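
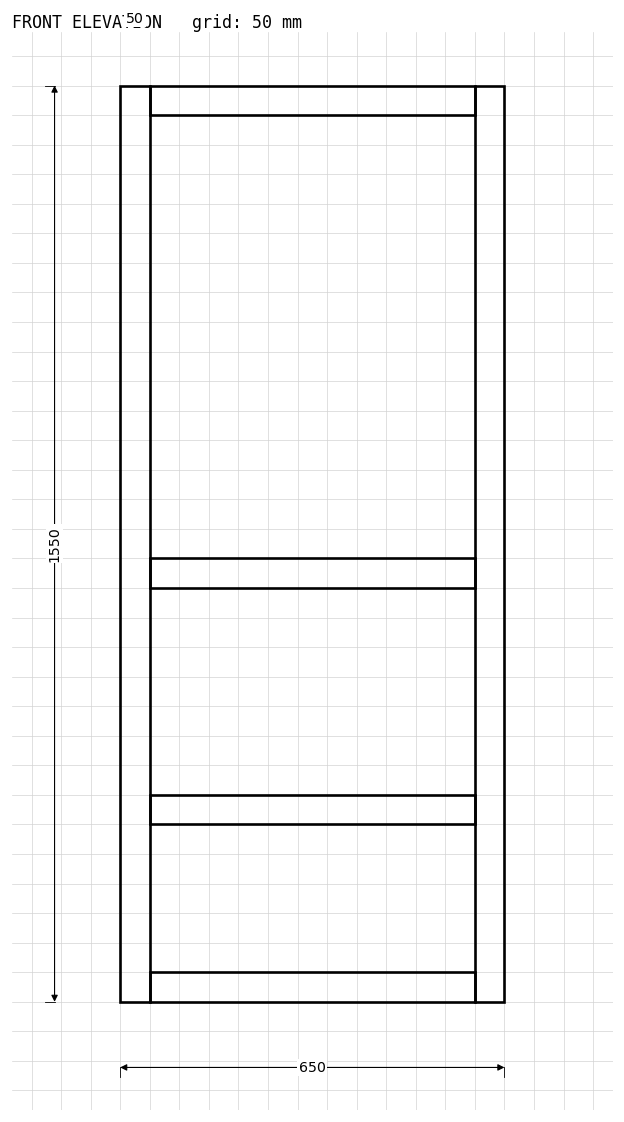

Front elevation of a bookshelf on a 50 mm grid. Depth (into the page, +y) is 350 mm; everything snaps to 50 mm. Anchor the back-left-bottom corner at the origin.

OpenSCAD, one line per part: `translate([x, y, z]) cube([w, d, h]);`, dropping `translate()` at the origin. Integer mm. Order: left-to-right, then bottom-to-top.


cube([50, 350, 1550]);
translate([50, 0, 0]) cube([550, 350, 50]);
translate([50, 0, 300]) cube([550, 350, 50]);
translate([50, 0, 700]) cube([550, 350, 50]);
translate([50, 0, 1500]) cube([550, 350, 50]);
translate([600, 0, 0]) cube([50, 350, 1550]);


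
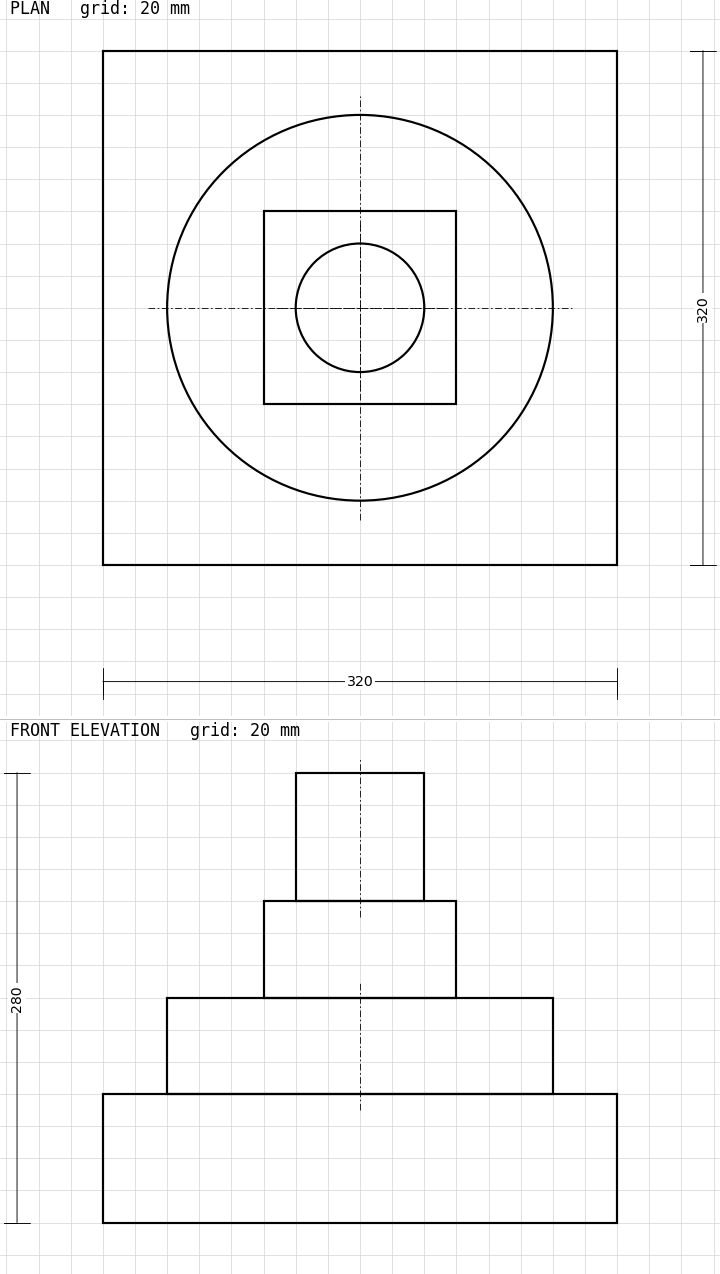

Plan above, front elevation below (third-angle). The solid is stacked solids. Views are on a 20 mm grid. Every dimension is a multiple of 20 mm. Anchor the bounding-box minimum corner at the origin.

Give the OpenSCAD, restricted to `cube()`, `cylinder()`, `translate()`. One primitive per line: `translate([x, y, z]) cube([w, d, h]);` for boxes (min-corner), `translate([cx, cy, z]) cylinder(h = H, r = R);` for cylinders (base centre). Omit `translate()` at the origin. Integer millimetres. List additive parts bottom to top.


cube([320, 320, 80]);
translate([160, 160, 80]) cylinder(h = 60, r = 120);
translate([100, 100, 140]) cube([120, 120, 60]);
translate([160, 160, 200]) cylinder(h = 80, r = 40);


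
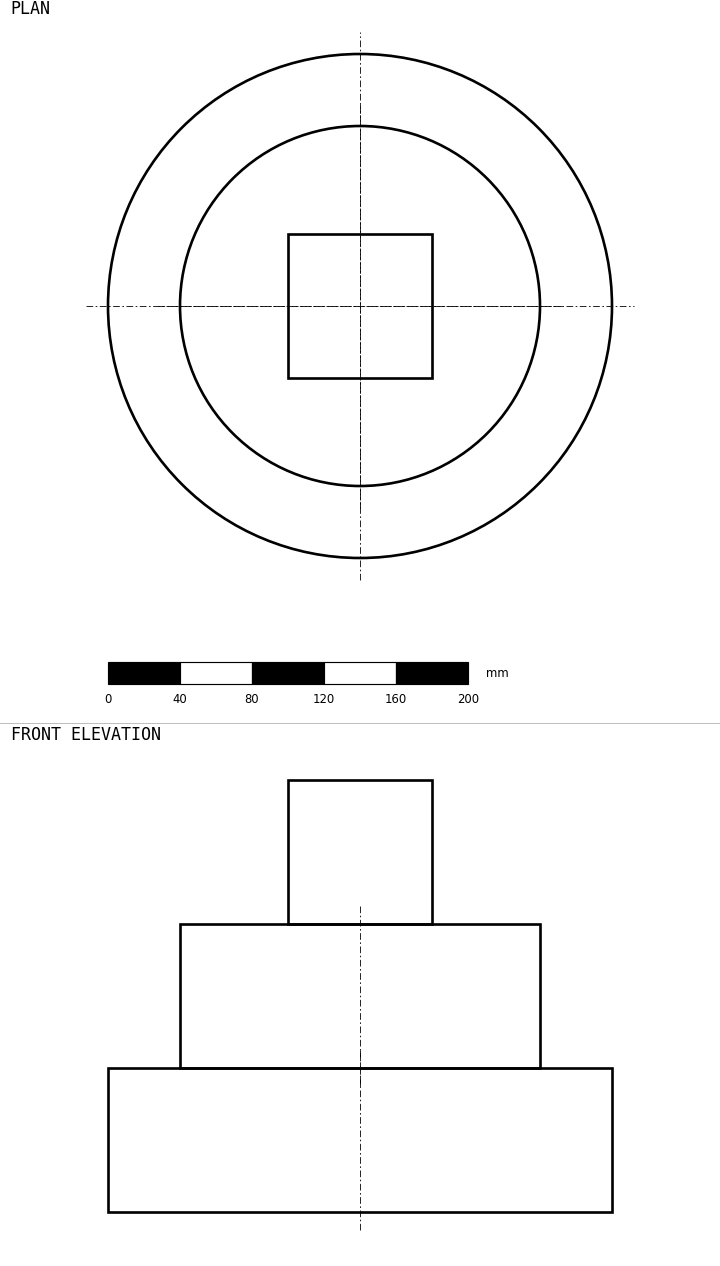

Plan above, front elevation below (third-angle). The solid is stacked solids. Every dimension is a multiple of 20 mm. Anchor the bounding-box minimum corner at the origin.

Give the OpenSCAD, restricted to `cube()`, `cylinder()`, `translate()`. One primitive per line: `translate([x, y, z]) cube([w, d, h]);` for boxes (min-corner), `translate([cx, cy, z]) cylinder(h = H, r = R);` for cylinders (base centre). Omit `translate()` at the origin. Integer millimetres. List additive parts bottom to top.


translate([140, 140, 0]) cylinder(h = 80, r = 140);
translate([140, 140, 80]) cylinder(h = 80, r = 100);
translate([100, 100, 160]) cube([80, 80, 80]);


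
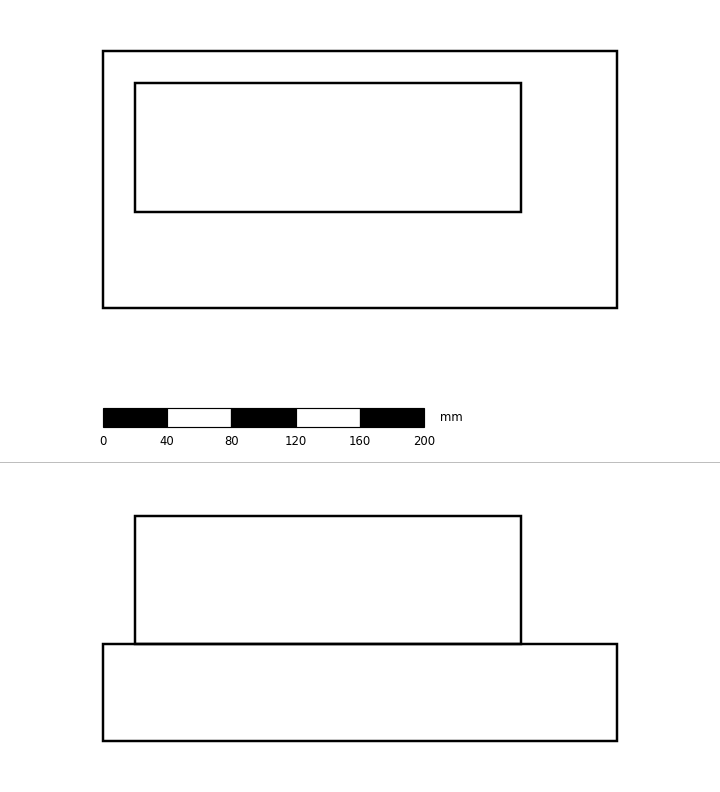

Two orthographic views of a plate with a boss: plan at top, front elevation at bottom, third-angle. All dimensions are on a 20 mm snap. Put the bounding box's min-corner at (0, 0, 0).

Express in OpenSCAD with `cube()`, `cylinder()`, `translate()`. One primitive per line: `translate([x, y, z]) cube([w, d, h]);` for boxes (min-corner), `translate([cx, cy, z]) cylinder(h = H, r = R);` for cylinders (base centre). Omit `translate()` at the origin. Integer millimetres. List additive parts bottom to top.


cube([320, 160, 60]);
translate([20, 60, 60]) cube([240, 80, 80]);


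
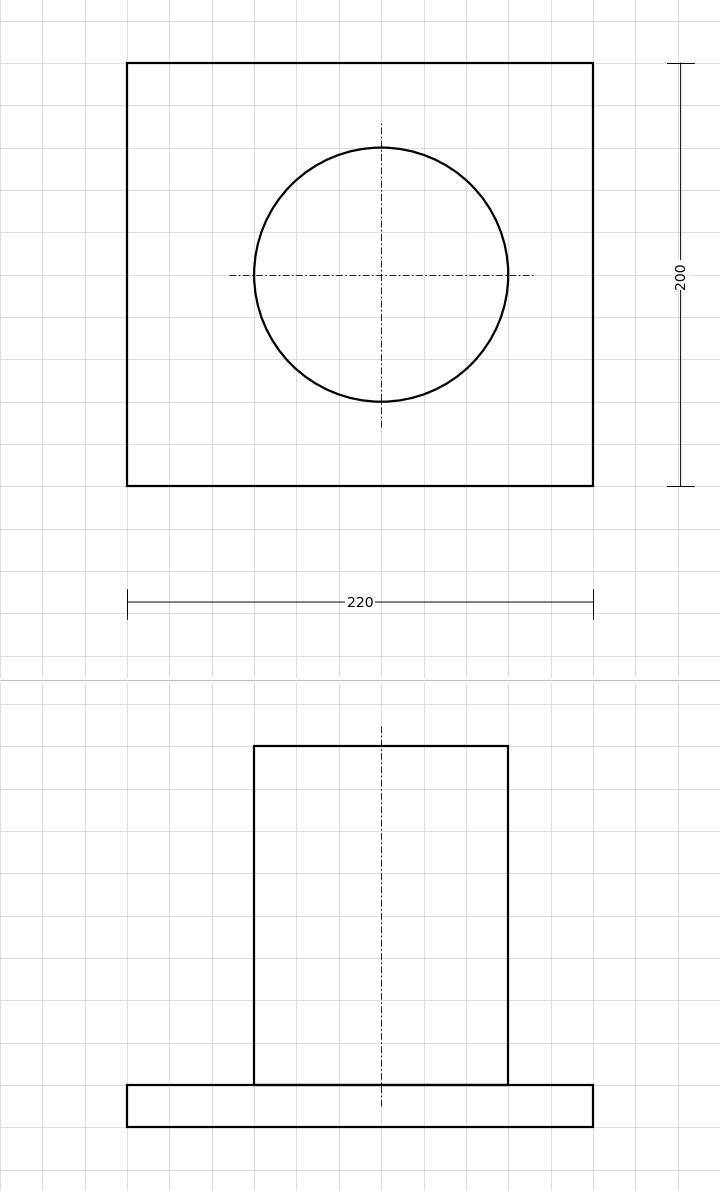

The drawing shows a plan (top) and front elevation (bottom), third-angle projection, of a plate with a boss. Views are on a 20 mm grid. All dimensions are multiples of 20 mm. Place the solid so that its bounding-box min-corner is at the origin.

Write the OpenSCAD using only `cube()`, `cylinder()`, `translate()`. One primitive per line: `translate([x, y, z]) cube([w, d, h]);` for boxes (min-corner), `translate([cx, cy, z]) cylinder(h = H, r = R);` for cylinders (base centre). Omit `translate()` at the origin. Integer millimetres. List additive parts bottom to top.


cube([220, 200, 20]);
translate([120, 100, 20]) cylinder(h = 160, r = 60);


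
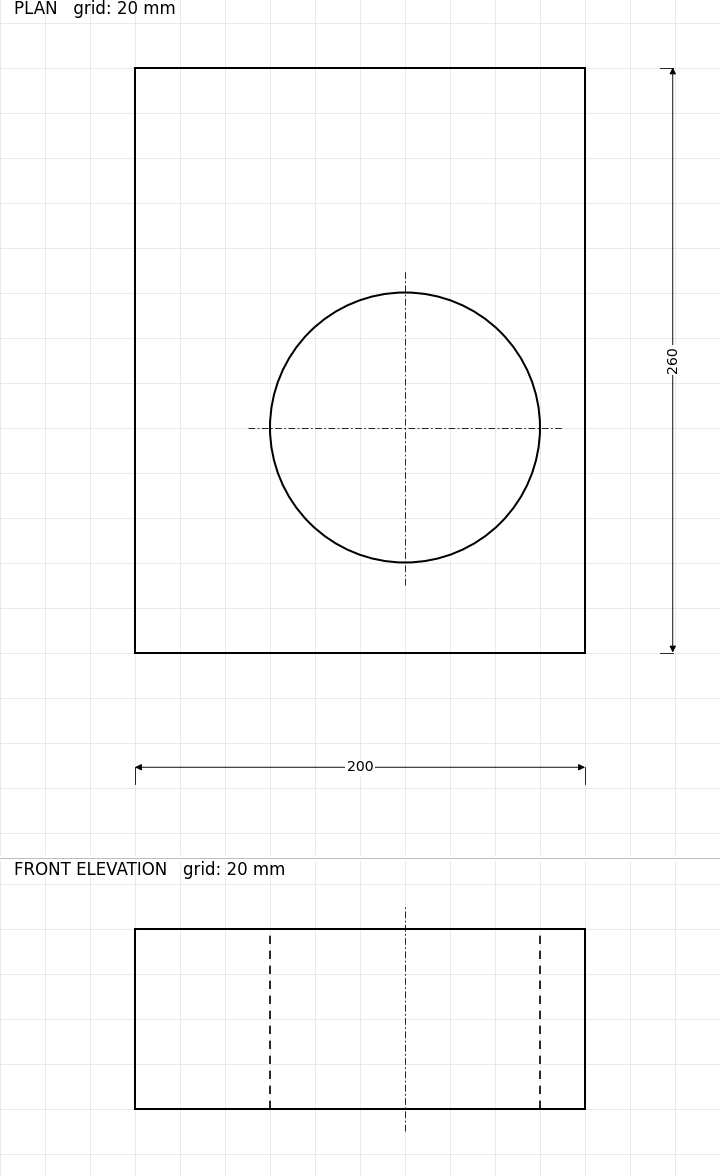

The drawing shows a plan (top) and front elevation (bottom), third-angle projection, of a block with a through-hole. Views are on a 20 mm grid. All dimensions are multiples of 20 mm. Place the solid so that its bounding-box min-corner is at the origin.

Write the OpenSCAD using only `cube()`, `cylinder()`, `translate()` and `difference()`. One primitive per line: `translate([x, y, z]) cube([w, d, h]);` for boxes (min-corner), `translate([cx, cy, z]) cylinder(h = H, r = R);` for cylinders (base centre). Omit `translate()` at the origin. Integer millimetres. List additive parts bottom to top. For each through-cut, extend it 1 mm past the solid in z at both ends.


difference() {
  cube([200, 260, 80]);
  translate([120, 100, -1]) cylinder(h = 82, r = 60);
}


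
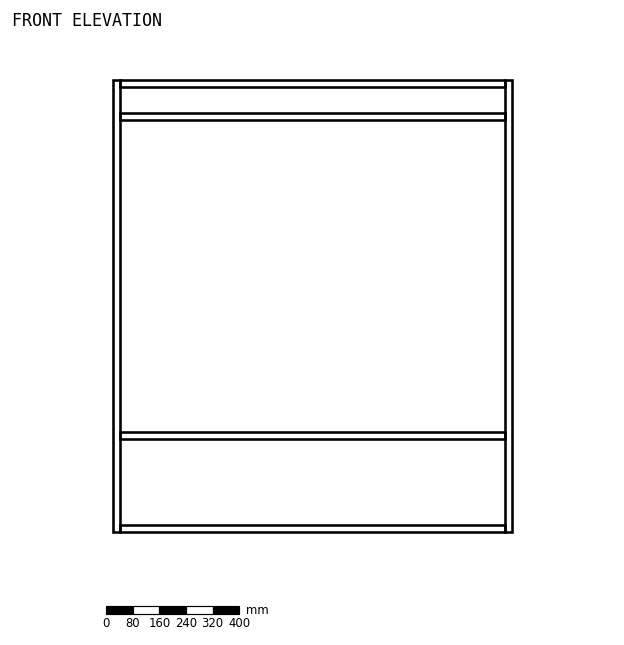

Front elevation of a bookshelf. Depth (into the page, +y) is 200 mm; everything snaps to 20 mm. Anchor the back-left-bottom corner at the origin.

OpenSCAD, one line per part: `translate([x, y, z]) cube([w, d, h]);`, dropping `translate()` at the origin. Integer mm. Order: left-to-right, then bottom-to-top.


cube([20, 200, 1360]);
translate([20, 0, 0]) cube([1160, 200, 20]);
translate([20, 0, 280]) cube([1160, 200, 20]);
translate([20, 0, 1240]) cube([1160, 200, 20]);
translate([20, 0, 1340]) cube([1160, 200, 20]);
translate([1180, 0, 0]) cube([20, 200, 1360]);


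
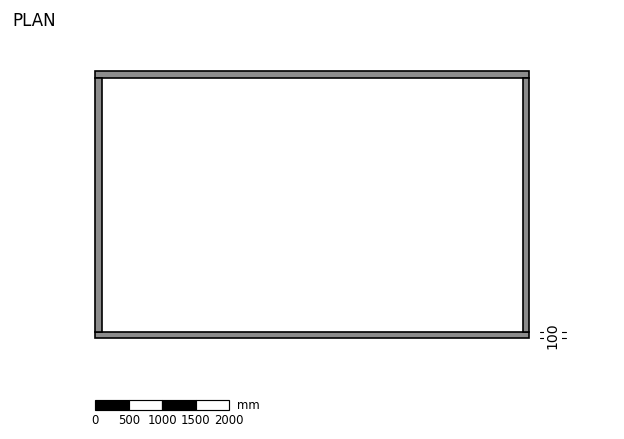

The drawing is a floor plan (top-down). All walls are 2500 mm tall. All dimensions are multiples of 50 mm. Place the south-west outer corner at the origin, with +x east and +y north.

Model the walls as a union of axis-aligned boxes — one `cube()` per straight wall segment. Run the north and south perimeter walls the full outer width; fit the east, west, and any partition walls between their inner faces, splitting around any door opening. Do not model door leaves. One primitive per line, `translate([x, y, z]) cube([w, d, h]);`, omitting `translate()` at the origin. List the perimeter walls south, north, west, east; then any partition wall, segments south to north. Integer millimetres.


cube([6500, 100, 2500]);
translate([0, 3900, 0]) cube([6500, 100, 2500]);
translate([0, 100, 0]) cube([100, 3800, 2500]);
translate([6400, 100, 0]) cube([100, 3800, 2500]);


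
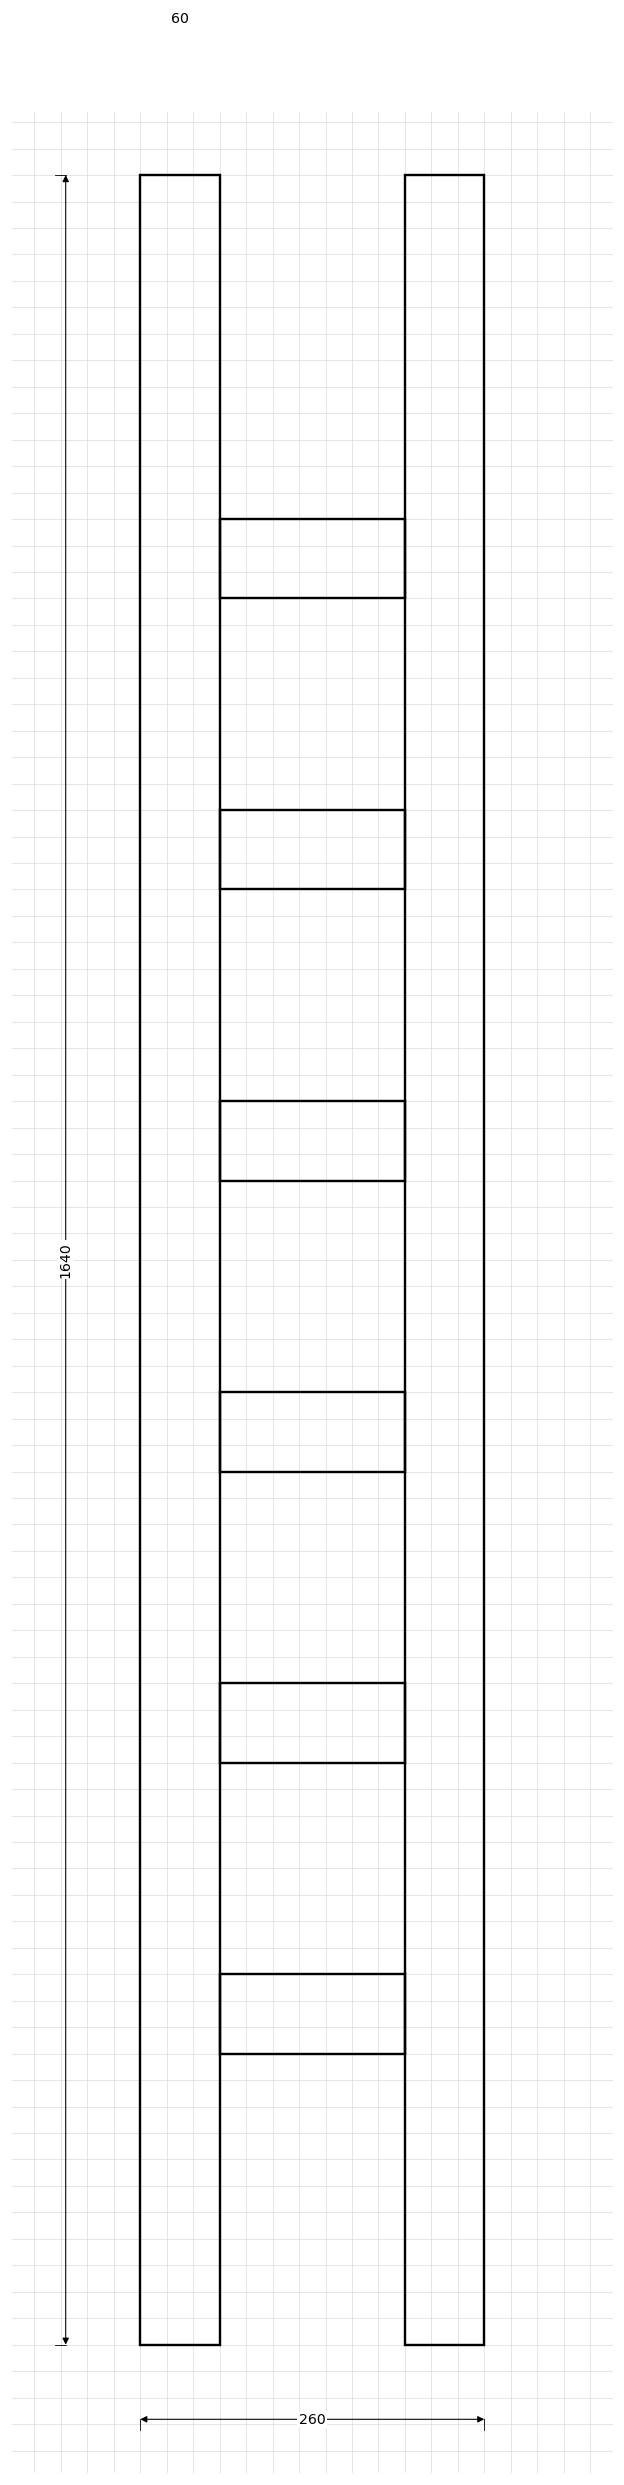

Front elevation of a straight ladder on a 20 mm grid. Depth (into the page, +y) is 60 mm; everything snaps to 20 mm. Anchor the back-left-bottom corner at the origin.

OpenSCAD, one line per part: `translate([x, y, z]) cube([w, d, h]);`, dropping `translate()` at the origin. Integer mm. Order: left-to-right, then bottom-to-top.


cube([60, 60, 1640]);
translate([60, 0, 220]) cube([140, 60, 60]);
translate([60, 0, 440]) cube([140, 60, 60]);
translate([60, 0, 660]) cube([140, 60, 60]);
translate([60, 0, 880]) cube([140, 60, 60]);
translate([60, 0, 1100]) cube([140, 60, 60]);
translate([60, 0, 1320]) cube([140, 60, 60]);
translate([200, 0, 0]) cube([60, 60, 1640]);


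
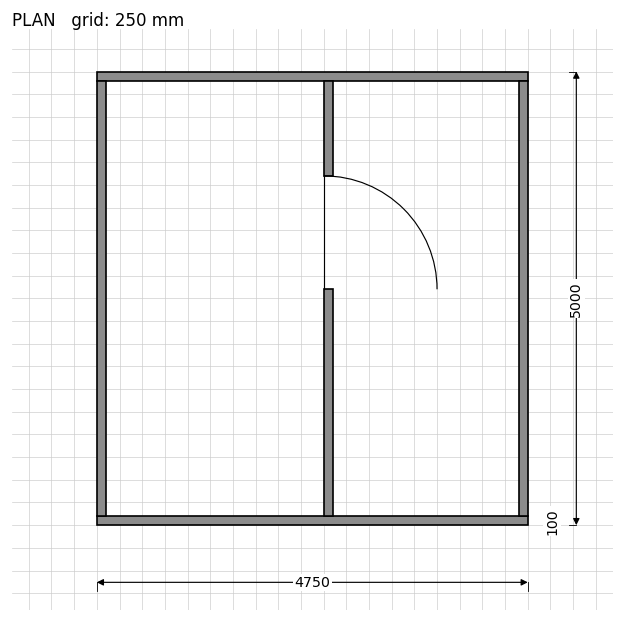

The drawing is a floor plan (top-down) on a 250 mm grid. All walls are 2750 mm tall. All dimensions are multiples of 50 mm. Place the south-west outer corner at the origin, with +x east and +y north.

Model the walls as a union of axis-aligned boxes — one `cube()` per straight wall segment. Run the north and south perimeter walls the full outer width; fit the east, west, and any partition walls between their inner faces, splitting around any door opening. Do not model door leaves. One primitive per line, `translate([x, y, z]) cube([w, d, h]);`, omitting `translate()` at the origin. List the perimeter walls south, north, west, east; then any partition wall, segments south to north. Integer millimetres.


cube([4750, 100, 2750]);
translate([0, 4900, 0]) cube([4750, 100, 2750]);
translate([0, 100, 0]) cube([100, 4800, 2750]);
translate([4650, 100, 0]) cube([100, 4800, 2750]);
translate([2500, 100, 0]) cube([100, 2500, 2750]);
translate([2500, 3850, 0]) cube([100, 1050, 2750]);


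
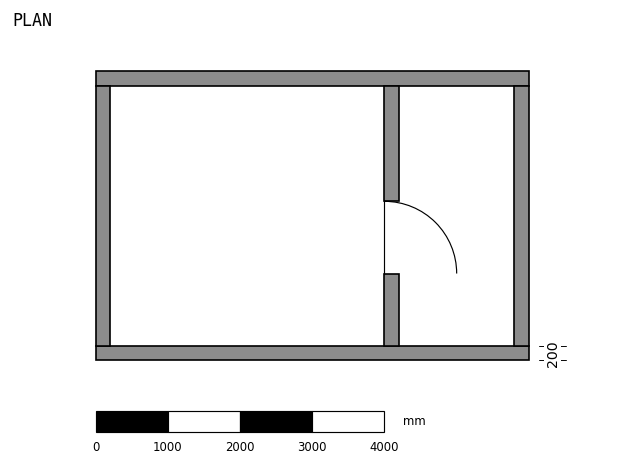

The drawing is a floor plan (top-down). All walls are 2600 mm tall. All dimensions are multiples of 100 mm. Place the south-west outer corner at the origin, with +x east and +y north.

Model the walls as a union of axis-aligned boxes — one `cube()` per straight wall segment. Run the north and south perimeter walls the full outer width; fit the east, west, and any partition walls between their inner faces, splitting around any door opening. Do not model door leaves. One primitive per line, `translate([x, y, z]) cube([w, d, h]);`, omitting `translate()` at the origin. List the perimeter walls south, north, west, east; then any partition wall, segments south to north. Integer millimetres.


cube([6000, 200, 2600]);
translate([0, 3800, 0]) cube([6000, 200, 2600]);
translate([0, 200, 0]) cube([200, 3600, 2600]);
translate([5800, 200, 0]) cube([200, 3600, 2600]);
translate([4000, 200, 0]) cube([200, 1000, 2600]);
translate([4000, 2200, 0]) cube([200, 1600, 2600]);


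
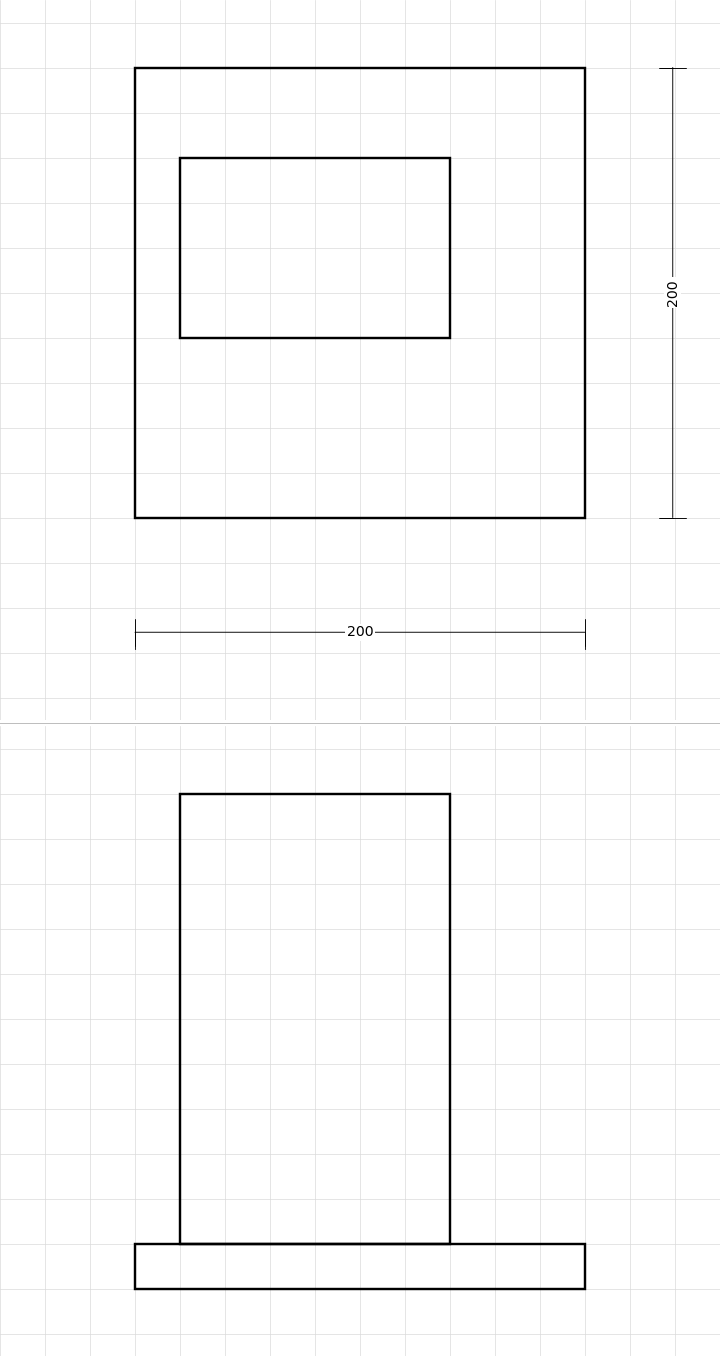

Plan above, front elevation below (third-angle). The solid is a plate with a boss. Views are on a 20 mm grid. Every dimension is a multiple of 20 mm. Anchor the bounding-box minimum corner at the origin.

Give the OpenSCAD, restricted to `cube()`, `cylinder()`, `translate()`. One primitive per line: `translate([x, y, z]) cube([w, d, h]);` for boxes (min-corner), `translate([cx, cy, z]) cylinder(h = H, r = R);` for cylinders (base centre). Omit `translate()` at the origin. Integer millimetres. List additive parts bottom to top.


cube([200, 200, 20]);
translate([20, 80, 20]) cube([120, 80, 200]);


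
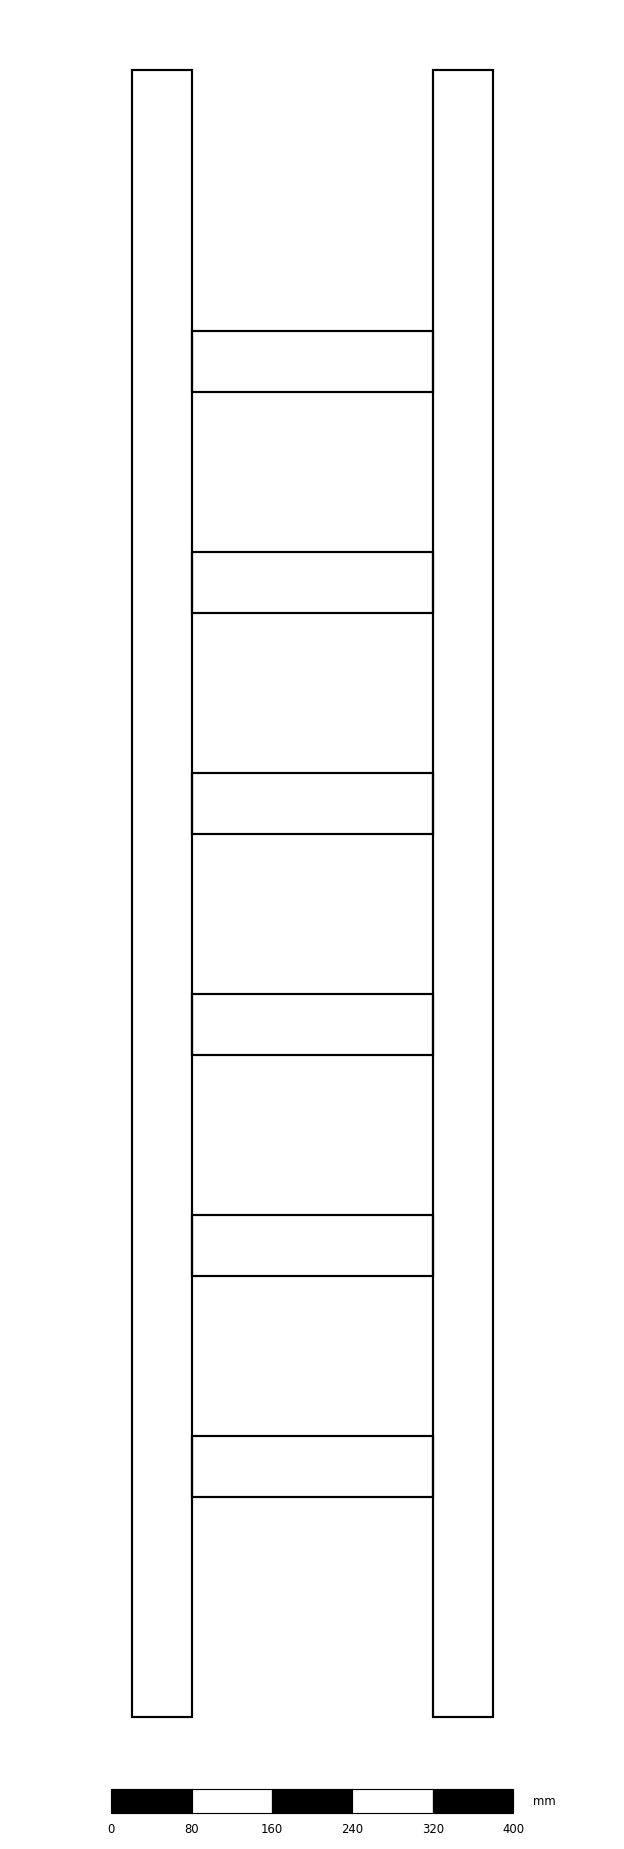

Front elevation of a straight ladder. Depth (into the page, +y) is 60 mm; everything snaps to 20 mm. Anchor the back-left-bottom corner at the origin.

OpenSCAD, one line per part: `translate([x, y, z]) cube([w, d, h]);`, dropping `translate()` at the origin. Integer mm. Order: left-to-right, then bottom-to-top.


cube([60, 60, 1640]);
translate([60, 0, 220]) cube([240, 60, 60]);
translate([60, 0, 440]) cube([240, 60, 60]);
translate([60, 0, 660]) cube([240, 60, 60]);
translate([60, 0, 880]) cube([240, 60, 60]);
translate([60, 0, 1100]) cube([240, 60, 60]);
translate([60, 0, 1320]) cube([240, 60, 60]);
translate([300, 0, 0]) cube([60, 60, 1640]);


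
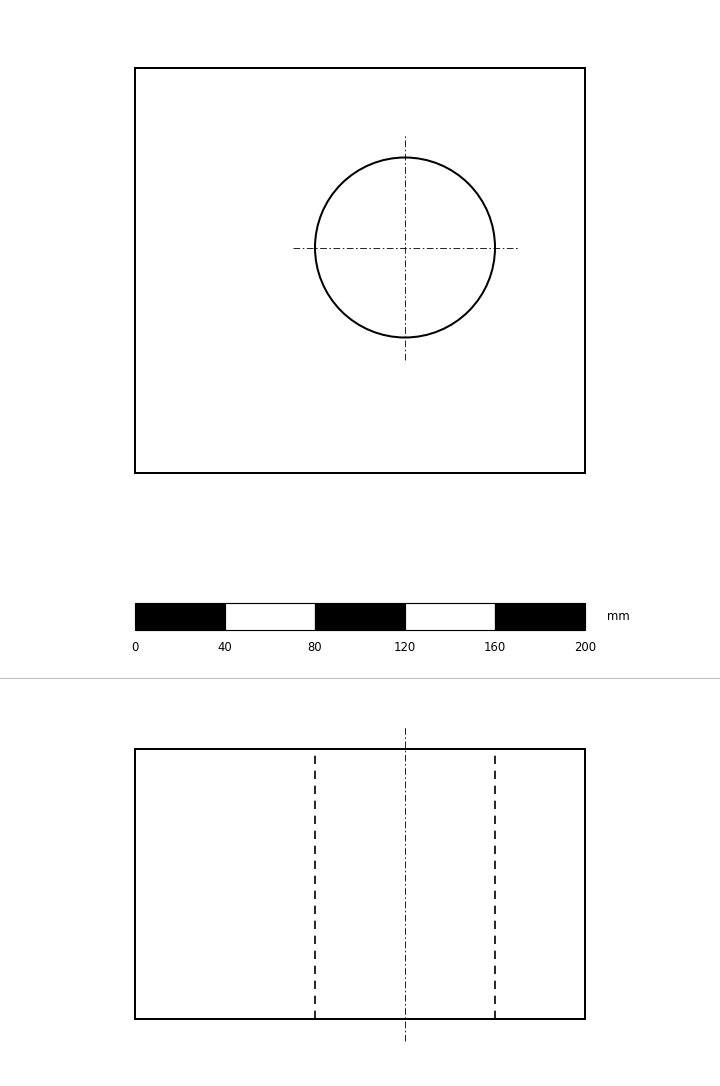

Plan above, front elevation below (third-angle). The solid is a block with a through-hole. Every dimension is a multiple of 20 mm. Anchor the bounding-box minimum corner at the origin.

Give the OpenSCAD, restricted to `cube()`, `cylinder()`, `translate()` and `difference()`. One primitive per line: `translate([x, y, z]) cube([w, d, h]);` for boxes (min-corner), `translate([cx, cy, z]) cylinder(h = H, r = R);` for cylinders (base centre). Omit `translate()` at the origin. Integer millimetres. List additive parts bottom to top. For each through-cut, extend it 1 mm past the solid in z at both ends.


difference() {
  cube([200, 180, 120]);
  translate([120, 100, -1]) cylinder(h = 122, r = 40);
}


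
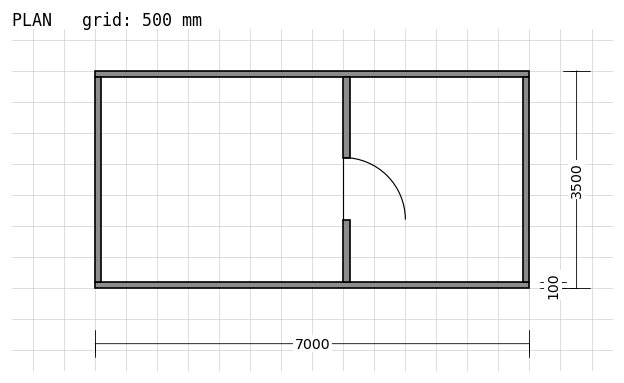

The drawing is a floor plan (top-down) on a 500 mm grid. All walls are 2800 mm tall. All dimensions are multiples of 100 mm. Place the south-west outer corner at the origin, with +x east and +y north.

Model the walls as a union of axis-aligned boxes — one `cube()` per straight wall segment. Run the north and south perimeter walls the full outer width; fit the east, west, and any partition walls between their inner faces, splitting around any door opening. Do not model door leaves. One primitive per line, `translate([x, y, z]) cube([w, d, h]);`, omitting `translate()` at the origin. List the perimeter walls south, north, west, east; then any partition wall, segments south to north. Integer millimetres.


cube([7000, 100, 2800]);
translate([0, 3400, 0]) cube([7000, 100, 2800]);
translate([0, 100, 0]) cube([100, 3300, 2800]);
translate([6900, 100, 0]) cube([100, 3300, 2800]);
translate([4000, 100, 0]) cube([100, 1000, 2800]);
translate([4000, 2100, 0]) cube([100, 1300, 2800]);


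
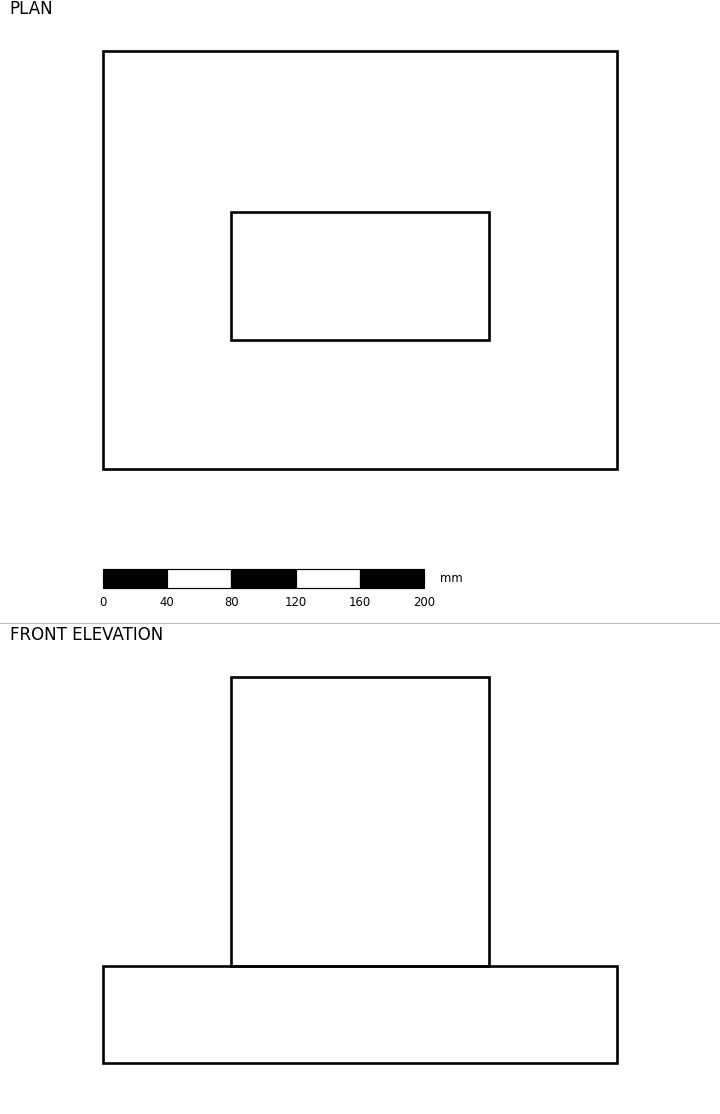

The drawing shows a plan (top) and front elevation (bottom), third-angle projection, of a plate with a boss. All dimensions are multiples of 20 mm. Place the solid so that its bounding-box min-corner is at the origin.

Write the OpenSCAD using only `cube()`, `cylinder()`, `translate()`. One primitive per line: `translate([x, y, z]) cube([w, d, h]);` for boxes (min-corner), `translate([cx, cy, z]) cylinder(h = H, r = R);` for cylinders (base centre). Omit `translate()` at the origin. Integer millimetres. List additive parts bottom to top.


cube([320, 260, 60]);
translate([80, 80, 60]) cube([160, 80, 180]);


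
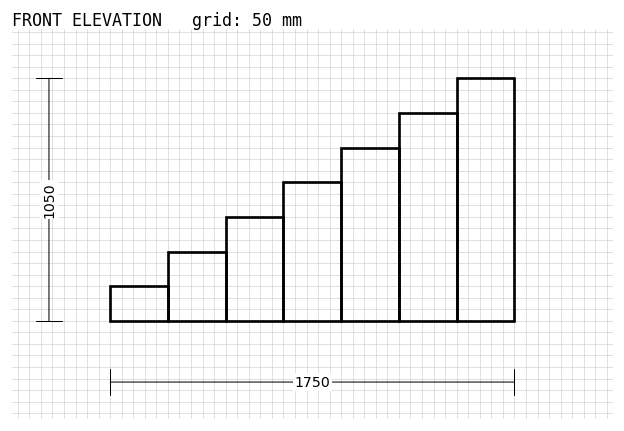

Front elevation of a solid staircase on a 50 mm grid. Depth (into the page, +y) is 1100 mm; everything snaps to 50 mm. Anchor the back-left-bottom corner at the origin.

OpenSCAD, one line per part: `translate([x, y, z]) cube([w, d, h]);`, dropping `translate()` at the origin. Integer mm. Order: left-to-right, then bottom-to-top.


cube([250, 1100, 150]);
translate([250, 0, 0]) cube([250, 1100, 300]);
translate([500, 0, 0]) cube([250, 1100, 450]);
translate([750, 0, 0]) cube([250, 1100, 600]);
translate([1000, 0, 0]) cube([250, 1100, 750]);
translate([1250, 0, 0]) cube([250, 1100, 900]);
translate([1500, 0, 0]) cube([250, 1100, 1050]);


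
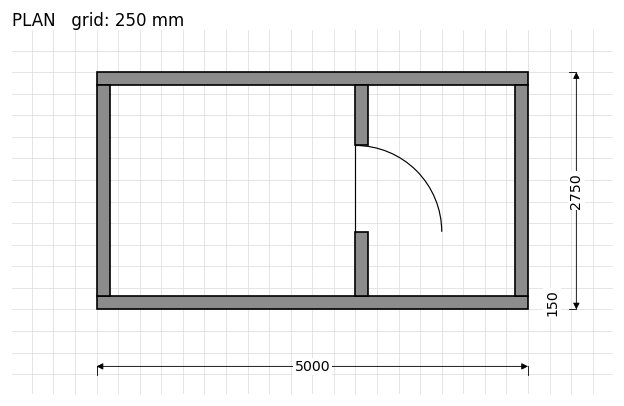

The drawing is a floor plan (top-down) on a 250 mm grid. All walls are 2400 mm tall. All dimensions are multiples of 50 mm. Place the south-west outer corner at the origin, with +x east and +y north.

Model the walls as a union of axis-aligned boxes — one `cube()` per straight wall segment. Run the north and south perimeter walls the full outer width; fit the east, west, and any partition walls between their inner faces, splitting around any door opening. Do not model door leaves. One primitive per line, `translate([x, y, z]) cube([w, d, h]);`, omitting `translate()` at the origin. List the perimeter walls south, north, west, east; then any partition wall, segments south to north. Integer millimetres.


cube([5000, 150, 2400]);
translate([0, 2600, 0]) cube([5000, 150, 2400]);
translate([0, 150, 0]) cube([150, 2450, 2400]);
translate([4850, 150, 0]) cube([150, 2450, 2400]);
translate([3000, 150, 0]) cube([150, 750, 2400]);
translate([3000, 1900, 0]) cube([150, 700, 2400]);


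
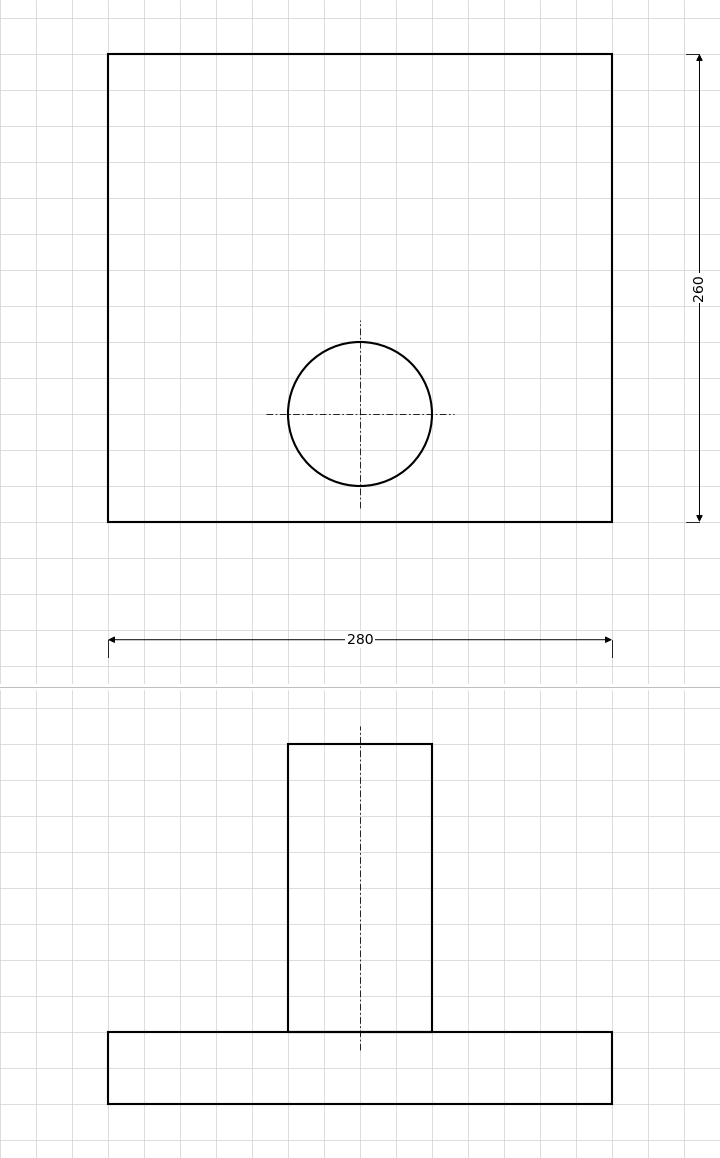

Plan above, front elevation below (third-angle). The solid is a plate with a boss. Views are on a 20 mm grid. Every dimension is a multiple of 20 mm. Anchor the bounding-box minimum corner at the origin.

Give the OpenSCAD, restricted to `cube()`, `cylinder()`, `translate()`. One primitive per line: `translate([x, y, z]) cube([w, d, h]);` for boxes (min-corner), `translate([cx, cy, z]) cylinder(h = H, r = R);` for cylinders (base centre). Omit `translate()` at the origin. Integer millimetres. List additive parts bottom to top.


cube([280, 260, 40]);
translate([140, 60, 40]) cylinder(h = 160, r = 40);


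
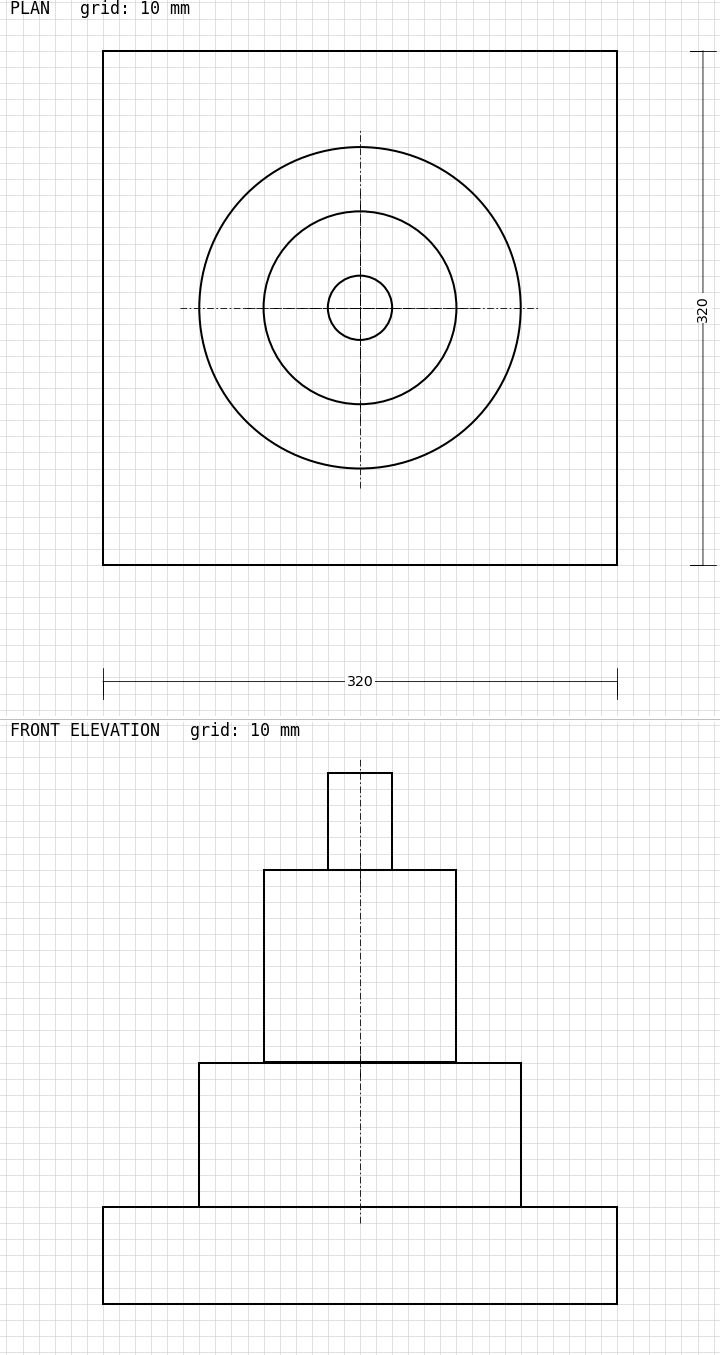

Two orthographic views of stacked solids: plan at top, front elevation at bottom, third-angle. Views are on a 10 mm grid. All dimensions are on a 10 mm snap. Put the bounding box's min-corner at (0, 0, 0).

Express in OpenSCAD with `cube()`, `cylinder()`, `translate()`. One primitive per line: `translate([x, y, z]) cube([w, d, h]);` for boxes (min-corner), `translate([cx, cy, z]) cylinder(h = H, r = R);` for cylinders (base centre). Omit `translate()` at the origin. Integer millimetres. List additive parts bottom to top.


cube([320, 320, 60]);
translate([160, 160, 60]) cylinder(h = 90, r = 100);
translate([160, 160, 150]) cylinder(h = 120, r = 60);
translate([160, 160, 270]) cylinder(h = 60, r = 20);


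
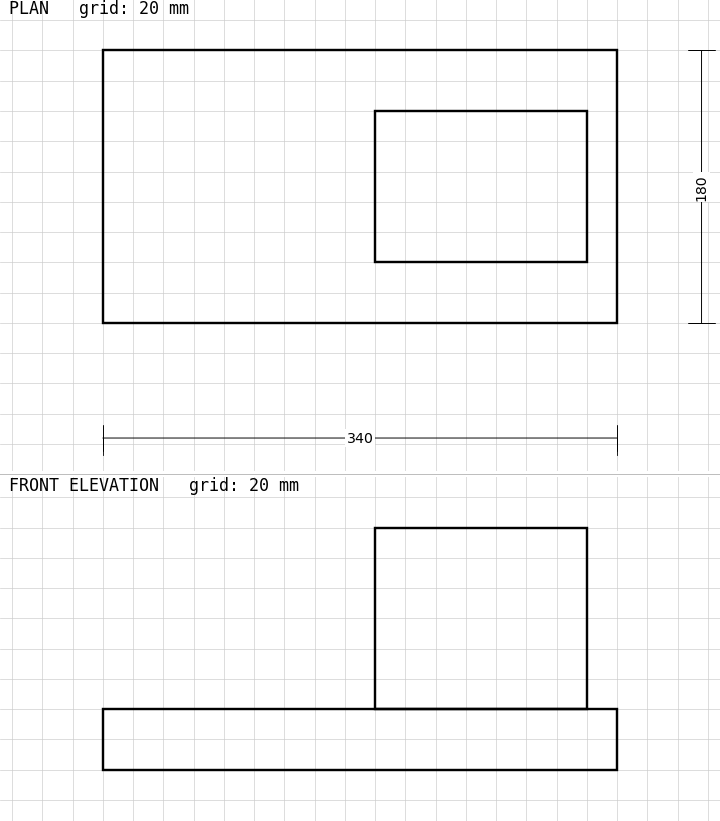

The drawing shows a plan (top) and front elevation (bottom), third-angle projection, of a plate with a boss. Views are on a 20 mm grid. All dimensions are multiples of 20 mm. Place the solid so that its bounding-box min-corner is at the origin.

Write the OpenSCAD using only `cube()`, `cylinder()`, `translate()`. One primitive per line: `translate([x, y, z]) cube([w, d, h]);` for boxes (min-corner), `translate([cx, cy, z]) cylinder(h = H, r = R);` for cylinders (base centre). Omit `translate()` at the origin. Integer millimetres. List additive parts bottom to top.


cube([340, 180, 40]);
translate([180, 40, 40]) cube([140, 100, 120]);


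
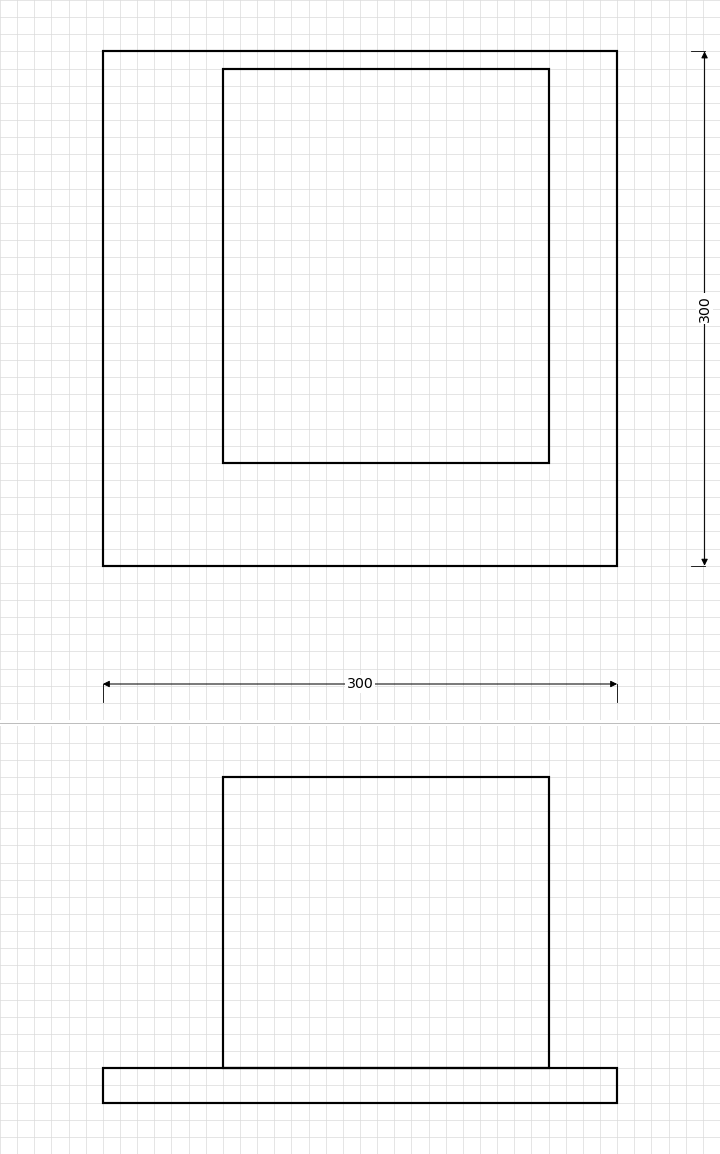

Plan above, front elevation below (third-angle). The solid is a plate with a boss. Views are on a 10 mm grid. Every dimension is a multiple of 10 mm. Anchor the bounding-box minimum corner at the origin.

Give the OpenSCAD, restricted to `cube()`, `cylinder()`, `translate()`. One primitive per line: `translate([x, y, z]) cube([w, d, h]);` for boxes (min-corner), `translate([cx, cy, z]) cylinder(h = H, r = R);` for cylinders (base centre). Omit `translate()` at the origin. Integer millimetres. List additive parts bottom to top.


cube([300, 300, 20]);
translate([70, 60, 20]) cube([190, 230, 170]);


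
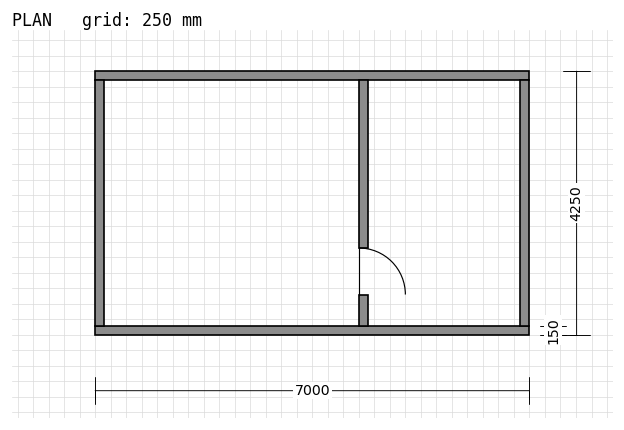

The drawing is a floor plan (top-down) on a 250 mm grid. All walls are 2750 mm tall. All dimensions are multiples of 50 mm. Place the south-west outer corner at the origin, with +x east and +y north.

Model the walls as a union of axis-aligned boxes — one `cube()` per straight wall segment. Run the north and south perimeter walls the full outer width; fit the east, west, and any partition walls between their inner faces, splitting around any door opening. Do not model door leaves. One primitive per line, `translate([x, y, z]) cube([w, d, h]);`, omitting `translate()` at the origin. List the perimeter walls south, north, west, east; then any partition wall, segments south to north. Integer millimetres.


cube([7000, 150, 2750]);
translate([0, 4100, 0]) cube([7000, 150, 2750]);
translate([0, 150, 0]) cube([150, 3950, 2750]);
translate([6850, 150, 0]) cube([150, 3950, 2750]);
translate([4250, 150, 0]) cube([150, 500, 2750]);
translate([4250, 1400, 0]) cube([150, 2700, 2750]);


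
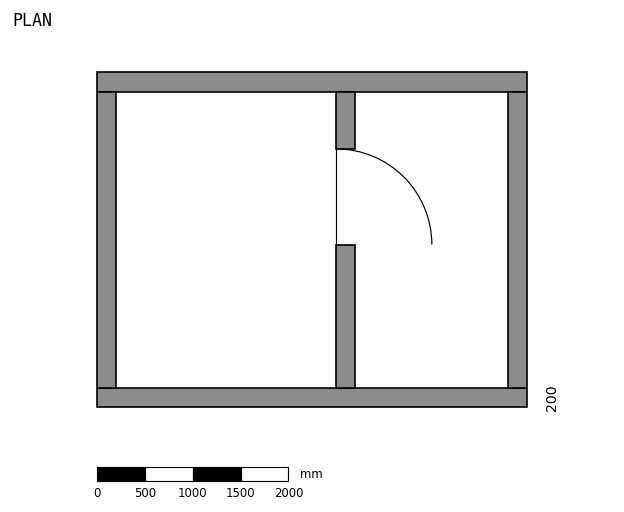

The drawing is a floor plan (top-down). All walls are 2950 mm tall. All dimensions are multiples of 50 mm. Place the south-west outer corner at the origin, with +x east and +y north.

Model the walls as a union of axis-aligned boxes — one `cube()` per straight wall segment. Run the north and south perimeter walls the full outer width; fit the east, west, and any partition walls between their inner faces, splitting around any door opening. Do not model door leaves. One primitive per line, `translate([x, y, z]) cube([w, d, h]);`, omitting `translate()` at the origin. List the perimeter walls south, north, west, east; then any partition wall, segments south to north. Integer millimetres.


cube([4500, 200, 2950]);
translate([0, 3300, 0]) cube([4500, 200, 2950]);
translate([0, 200, 0]) cube([200, 3100, 2950]);
translate([4300, 200, 0]) cube([200, 3100, 2950]);
translate([2500, 200, 0]) cube([200, 1500, 2950]);
translate([2500, 2700, 0]) cube([200, 600, 2950]);


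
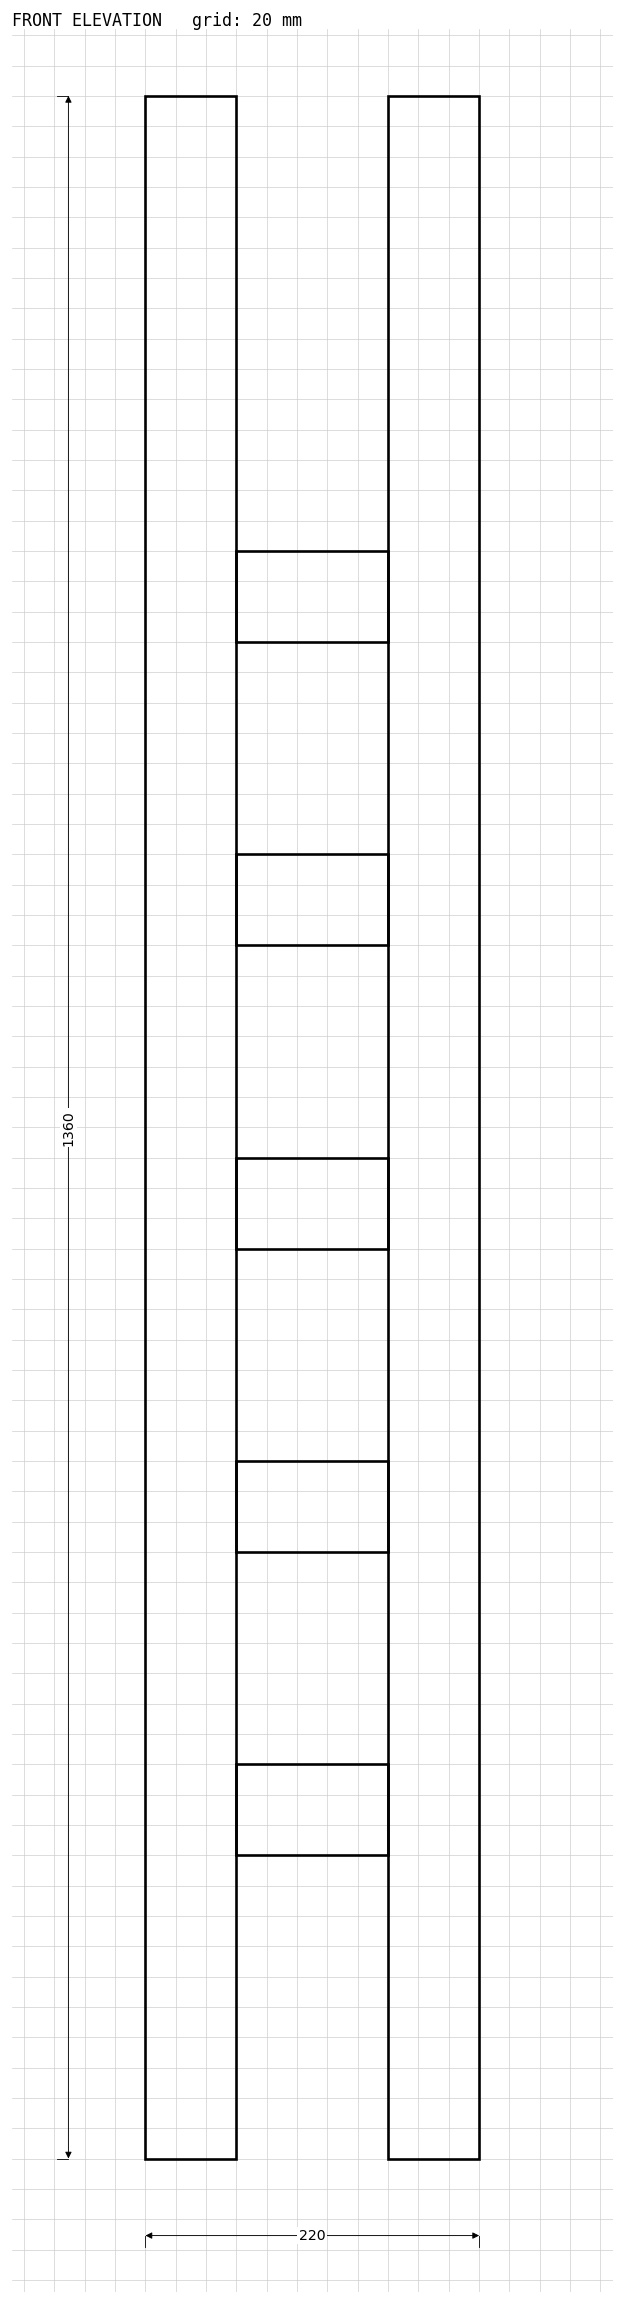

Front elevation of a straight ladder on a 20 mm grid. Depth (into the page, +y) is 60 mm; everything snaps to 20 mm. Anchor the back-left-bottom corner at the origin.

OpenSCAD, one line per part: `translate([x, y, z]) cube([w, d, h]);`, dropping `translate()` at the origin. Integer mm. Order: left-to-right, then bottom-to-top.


cube([60, 60, 1360]);
translate([60, 0, 200]) cube([100, 60, 60]);
translate([60, 0, 400]) cube([100, 60, 60]);
translate([60, 0, 600]) cube([100, 60, 60]);
translate([60, 0, 800]) cube([100, 60, 60]);
translate([60, 0, 1000]) cube([100, 60, 60]);
translate([160, 0, 0]) cube([60, 60, 1360]);


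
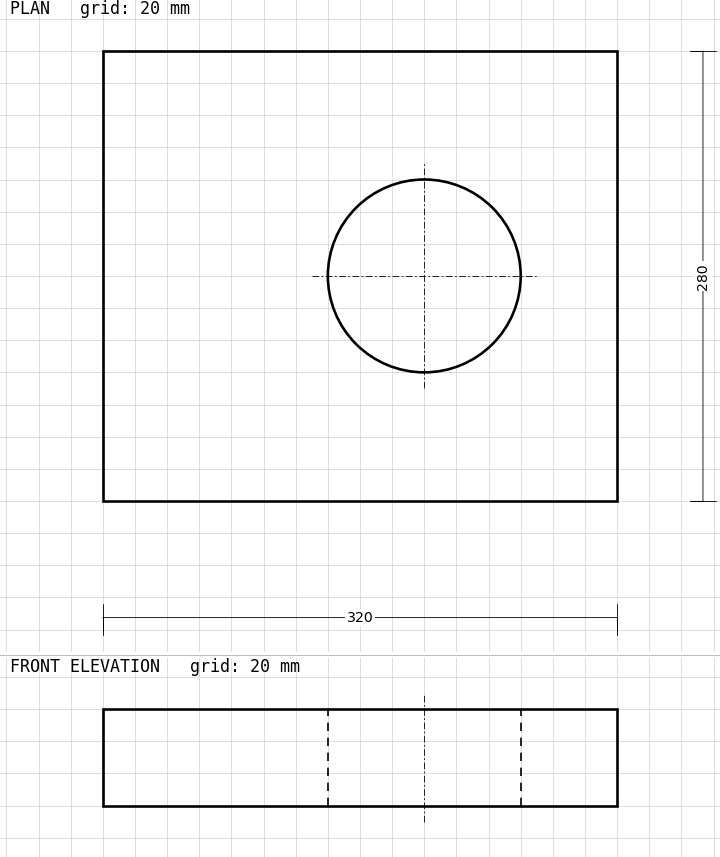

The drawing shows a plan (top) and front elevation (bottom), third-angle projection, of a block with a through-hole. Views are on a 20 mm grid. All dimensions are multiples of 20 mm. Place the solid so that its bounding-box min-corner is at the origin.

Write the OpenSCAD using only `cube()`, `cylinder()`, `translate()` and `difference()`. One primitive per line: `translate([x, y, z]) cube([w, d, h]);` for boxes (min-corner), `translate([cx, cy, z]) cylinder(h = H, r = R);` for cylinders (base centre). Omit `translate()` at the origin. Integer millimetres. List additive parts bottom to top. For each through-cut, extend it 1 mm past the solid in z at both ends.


difference() {
  cube([320, 280, 60]);
  translate([200, 140, -1]) cylinder(h = 62, r = 60);
}


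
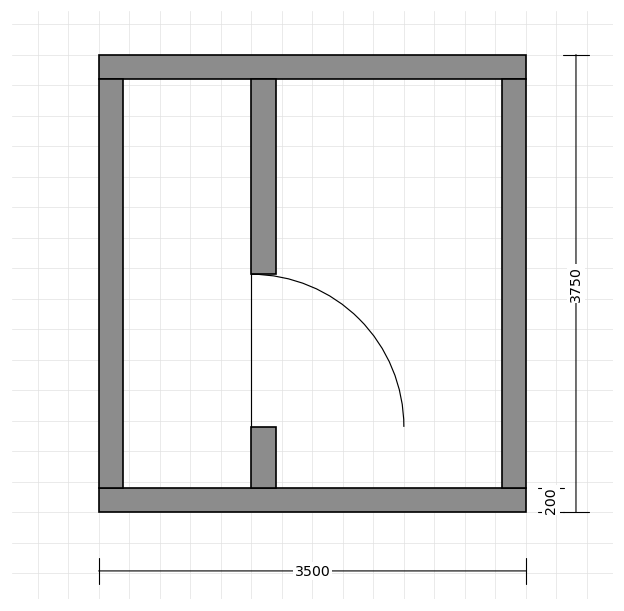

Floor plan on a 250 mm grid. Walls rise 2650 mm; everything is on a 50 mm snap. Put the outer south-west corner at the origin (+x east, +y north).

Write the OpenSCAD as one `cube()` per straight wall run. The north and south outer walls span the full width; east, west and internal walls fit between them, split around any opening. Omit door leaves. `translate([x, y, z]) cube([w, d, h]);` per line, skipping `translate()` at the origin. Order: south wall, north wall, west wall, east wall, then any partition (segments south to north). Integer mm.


cube([3500, 200, 2650]);
translate([0, 3550, 0]) cube([3500, 200, 2650]);
translate([0, 200, 0]) cube([200, 3350, 2650]);
translate([3300, 200, 0]) cube([200, 3350, 2650]);
translate([1250, 200, 0]) cube([200, 500, 2650]);
translate([1250, 1950, 0]) cube([200, 1600, 2650]);


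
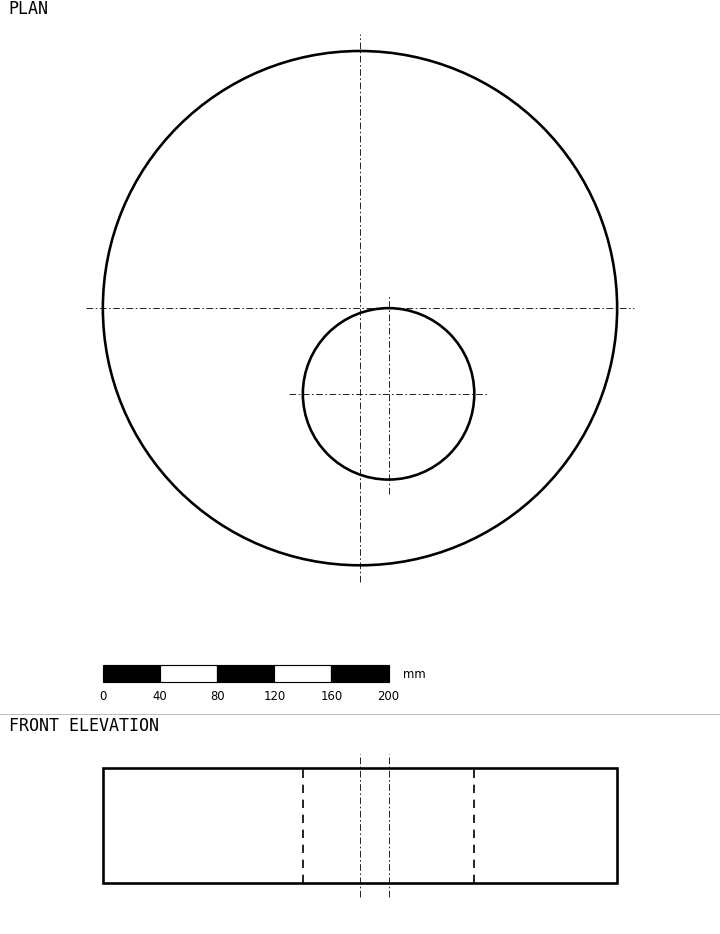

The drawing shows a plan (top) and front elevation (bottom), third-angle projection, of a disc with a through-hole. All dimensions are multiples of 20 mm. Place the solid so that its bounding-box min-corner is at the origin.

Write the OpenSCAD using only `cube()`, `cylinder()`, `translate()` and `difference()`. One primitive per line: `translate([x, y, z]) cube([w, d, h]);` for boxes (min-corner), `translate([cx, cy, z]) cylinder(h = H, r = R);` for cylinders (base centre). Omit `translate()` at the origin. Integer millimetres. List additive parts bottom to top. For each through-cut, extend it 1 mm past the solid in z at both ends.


difference() {
  translate([180, 180, 0]) cylinder(h = 80, r = 180);
  translate([200, 120, -1]) cylinder(h = 82, r = 60);
}


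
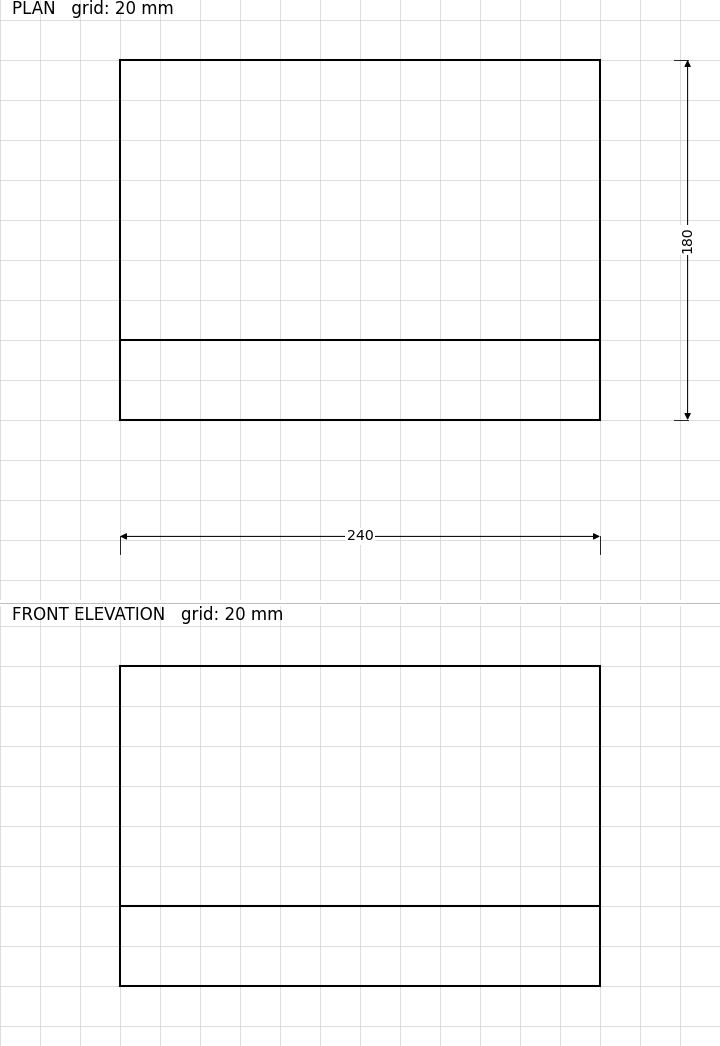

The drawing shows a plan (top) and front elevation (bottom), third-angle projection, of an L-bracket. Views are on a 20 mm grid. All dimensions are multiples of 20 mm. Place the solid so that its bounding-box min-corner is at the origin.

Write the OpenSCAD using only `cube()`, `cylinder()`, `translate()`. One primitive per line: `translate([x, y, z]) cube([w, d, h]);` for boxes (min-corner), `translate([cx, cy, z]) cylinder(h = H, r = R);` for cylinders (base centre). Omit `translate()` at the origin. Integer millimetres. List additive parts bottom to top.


cube([240, 180, 40]);
translate([0, 0, 40]) cube([240, 40, 120]);


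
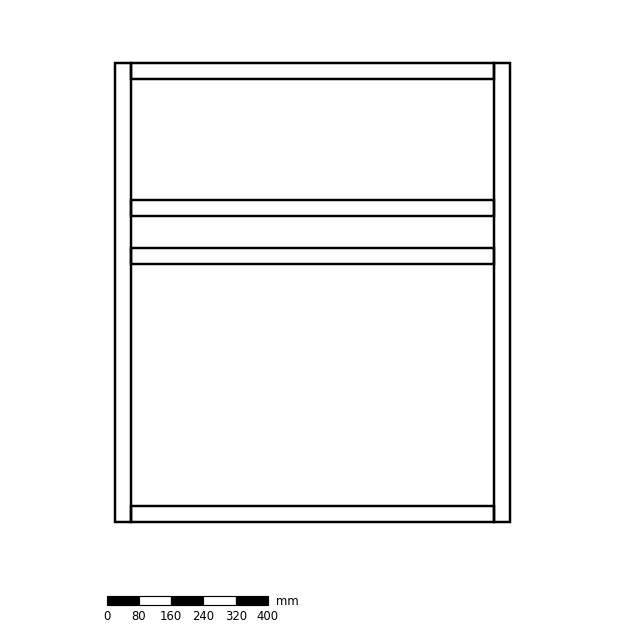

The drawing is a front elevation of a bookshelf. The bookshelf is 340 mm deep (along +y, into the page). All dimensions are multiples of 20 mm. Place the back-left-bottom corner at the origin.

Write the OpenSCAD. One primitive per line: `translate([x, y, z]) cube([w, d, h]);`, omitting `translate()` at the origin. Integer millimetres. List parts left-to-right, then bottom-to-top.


cube([40, 340, 1140]);
translate([40, 0, 0]) cube([900, 340, 40]);
translate([40, 0, 640]) cube([900, 340, 40]);
translate([40, 0, 760]) cube([900, 340, 40]);
translate([40, 0, 1100]) cube([900, 340, 40]);
translate([940, 0, 0]) cube([40, 340, 1140]);


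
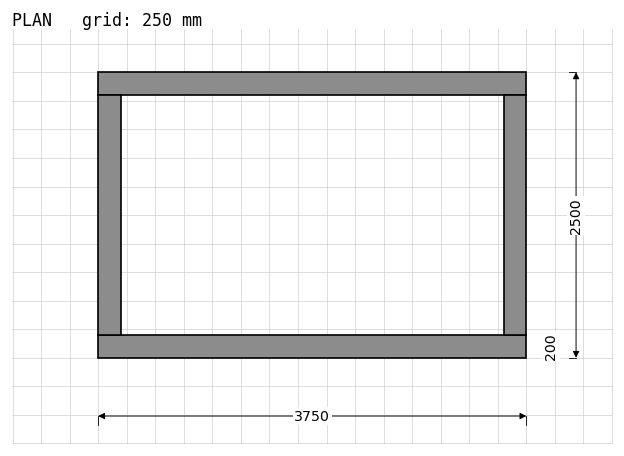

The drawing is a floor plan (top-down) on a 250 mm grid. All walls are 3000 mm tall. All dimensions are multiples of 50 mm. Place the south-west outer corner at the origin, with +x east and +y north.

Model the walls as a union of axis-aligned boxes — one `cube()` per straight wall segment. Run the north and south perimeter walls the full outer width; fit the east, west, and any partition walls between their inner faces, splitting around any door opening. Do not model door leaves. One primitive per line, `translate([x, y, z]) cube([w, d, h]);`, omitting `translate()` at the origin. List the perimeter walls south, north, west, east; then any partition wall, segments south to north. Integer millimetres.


cube([3750, 200, 3000]);
translate([0, 2300, 0]) cube([3750, 200, 3000]);
translate([0, 200, 0]) cube([200, 2100, 3000]);
translate([3550, 200, 0]) cube([200, 2100, 3000]);


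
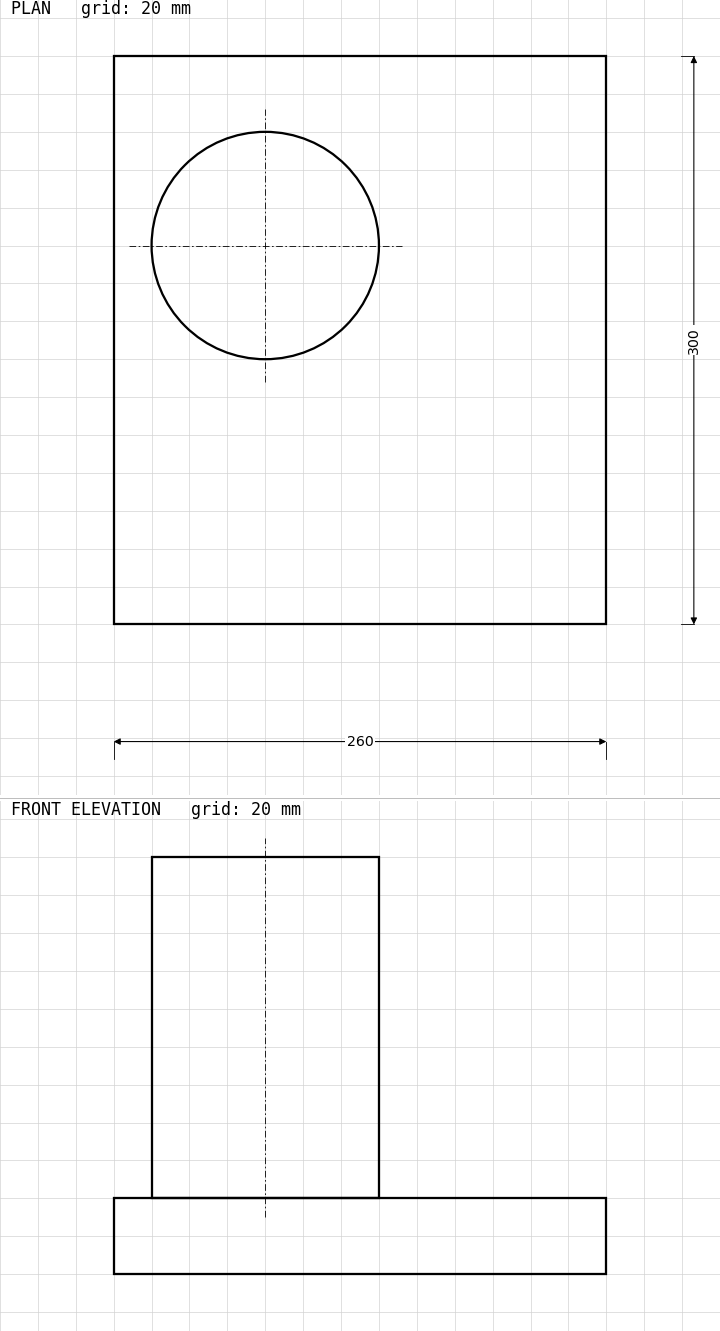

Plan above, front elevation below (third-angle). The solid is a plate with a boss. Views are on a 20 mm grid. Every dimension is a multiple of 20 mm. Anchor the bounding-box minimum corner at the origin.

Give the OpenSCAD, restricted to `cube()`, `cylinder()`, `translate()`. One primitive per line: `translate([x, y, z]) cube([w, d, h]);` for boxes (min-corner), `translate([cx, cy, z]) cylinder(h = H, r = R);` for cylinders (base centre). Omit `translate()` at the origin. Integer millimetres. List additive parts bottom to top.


cube([260, 300, 40]);
translate([80, 200, 40]) cylinder(h = 180, r = 60);


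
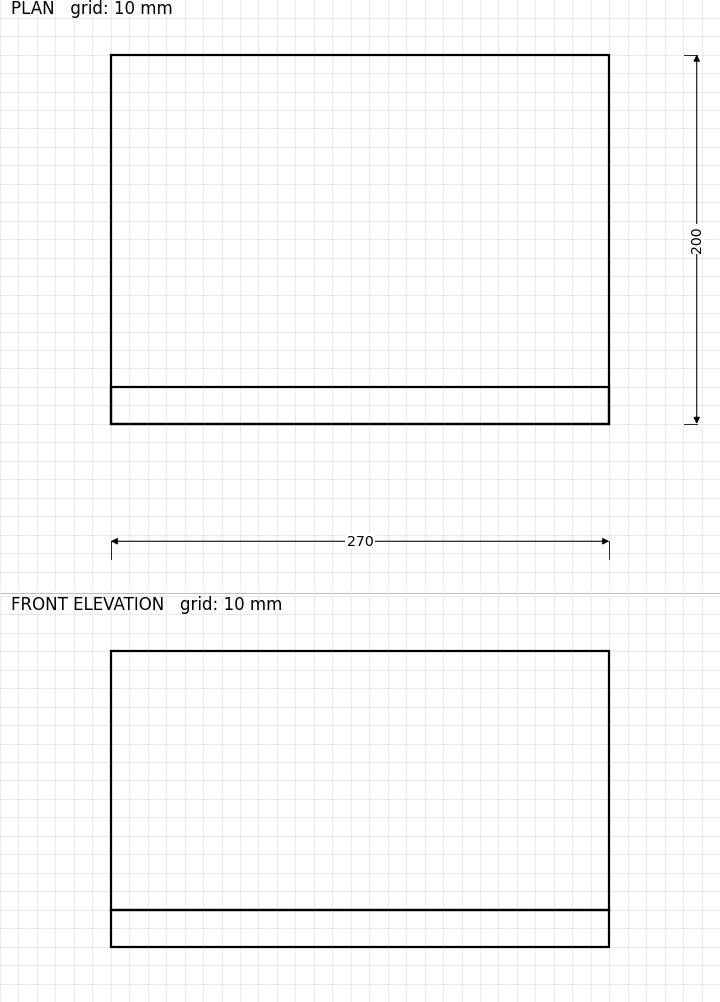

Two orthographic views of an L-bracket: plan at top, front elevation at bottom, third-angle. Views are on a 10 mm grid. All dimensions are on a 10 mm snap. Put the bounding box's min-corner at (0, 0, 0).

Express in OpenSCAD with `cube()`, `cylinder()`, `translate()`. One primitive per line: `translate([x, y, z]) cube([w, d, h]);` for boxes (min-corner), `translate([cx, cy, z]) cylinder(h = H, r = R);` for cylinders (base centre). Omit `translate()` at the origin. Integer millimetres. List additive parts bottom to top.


cube([270, 200, 20]);
translate([0, 0, 20]) cube([270, 20, 140]);
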